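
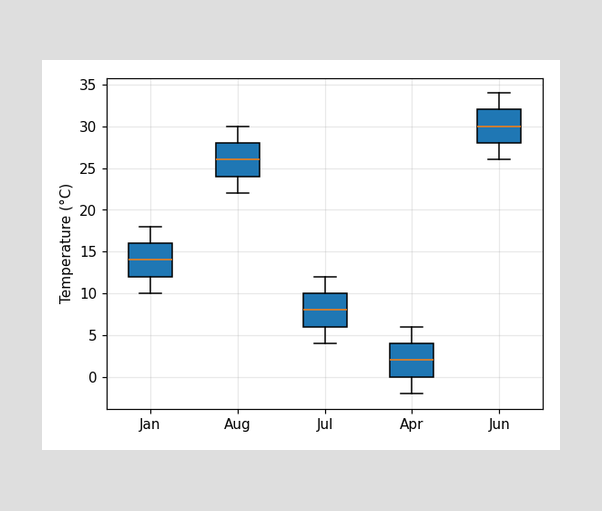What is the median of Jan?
14°C

The median line in the Jan box sits at 14°C.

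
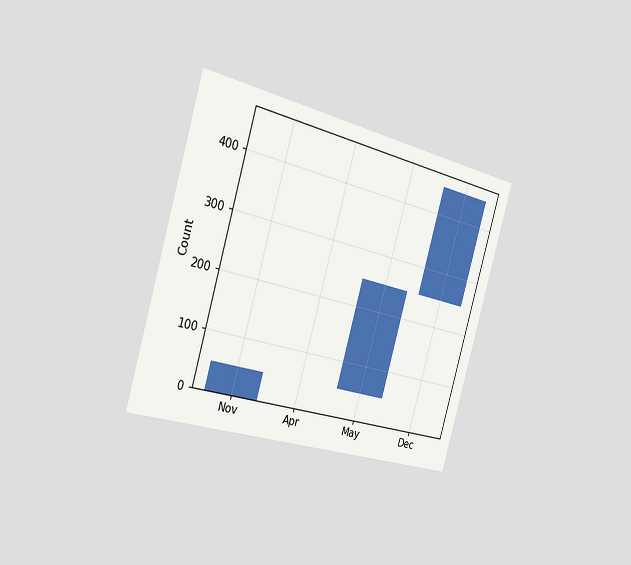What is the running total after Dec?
450

The chart is tilted about 16° clockwise and viewed slightly from the left. After Dec the running total reaches 450.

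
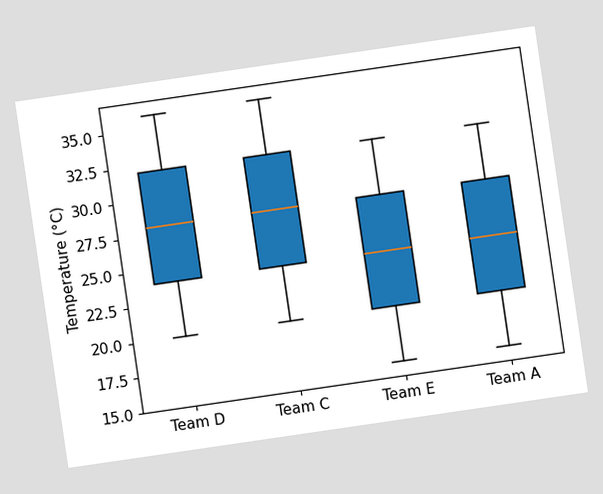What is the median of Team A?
24°C

The chart is tilted about 8° counter-clockwise. The median line in the Team A box sits at 24°C.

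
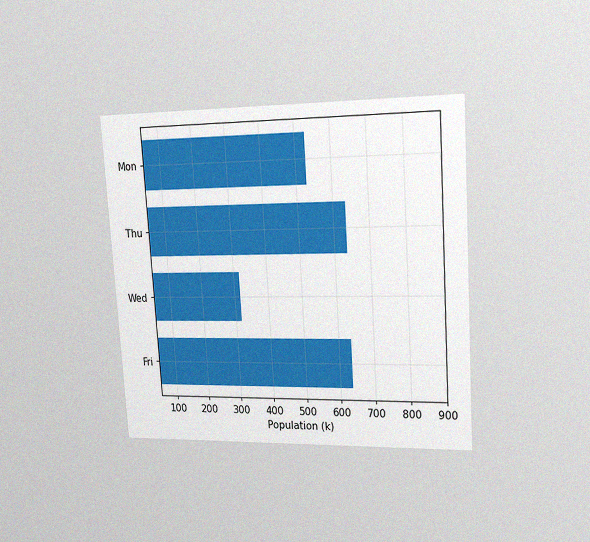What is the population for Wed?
The chart is tilted about 4° counter-clockwise and viewed slightly from the right, with some photo noise. Reading along the chart's x-axis, the Wed bar reaches 318k.

318k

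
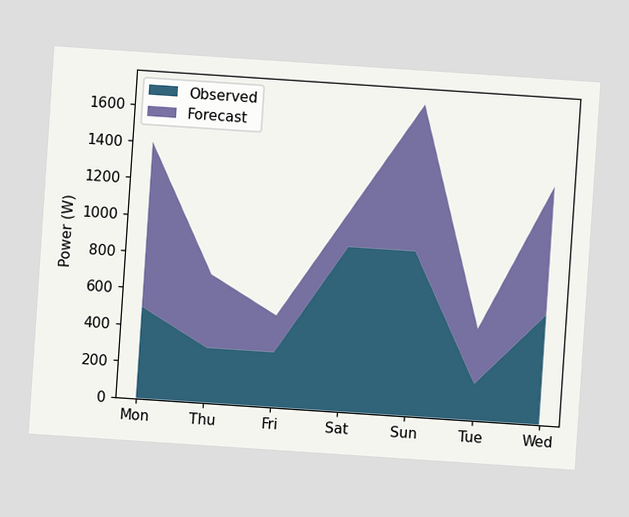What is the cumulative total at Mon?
1400W

The chart is tilted about 4° clockwise. The stacked total at Mon reaches 1400W.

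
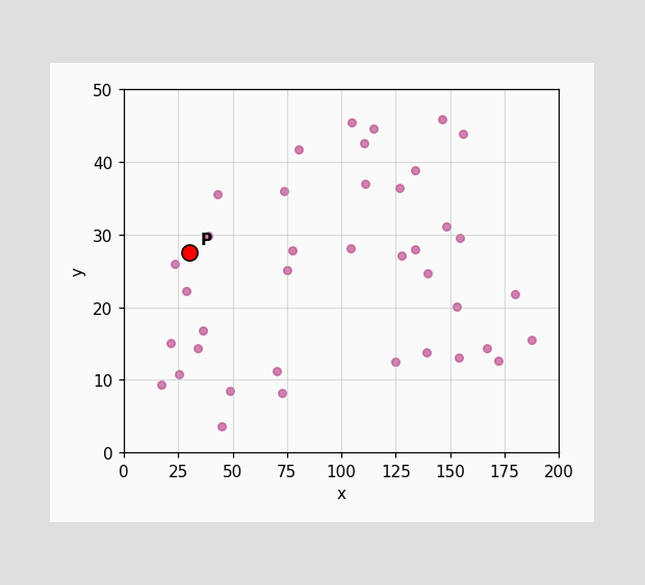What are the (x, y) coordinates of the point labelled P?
Following the gridlines from P to each axis, P sits at (30, 27.5).

(30, 27.5)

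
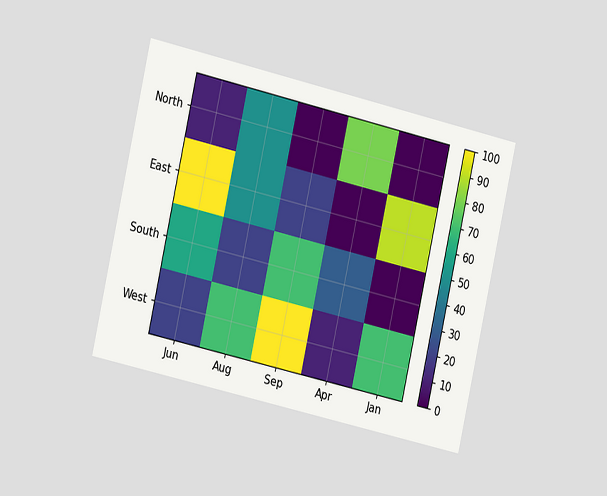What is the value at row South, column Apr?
30

The chart is tilted about 13° clockwise and viewed slightly from the left. Matching cell (South, Apr) against the colorbar gives 30.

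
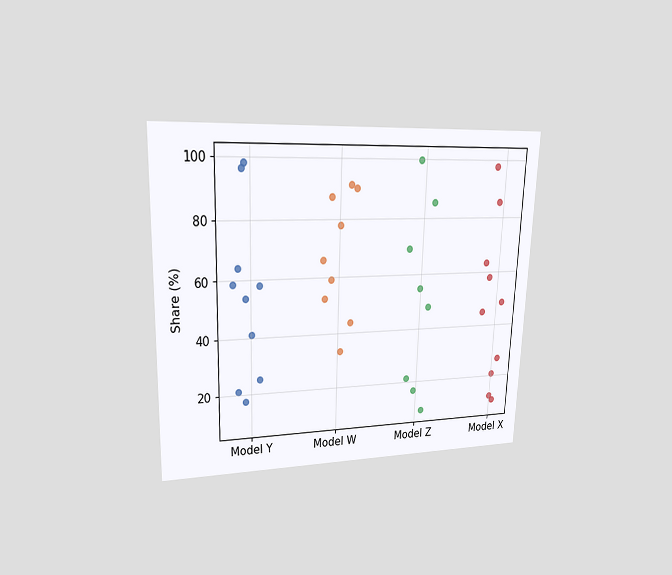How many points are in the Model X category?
The chart is viewed at a slight angle. Counting the markers in the Model X column gives 10.

10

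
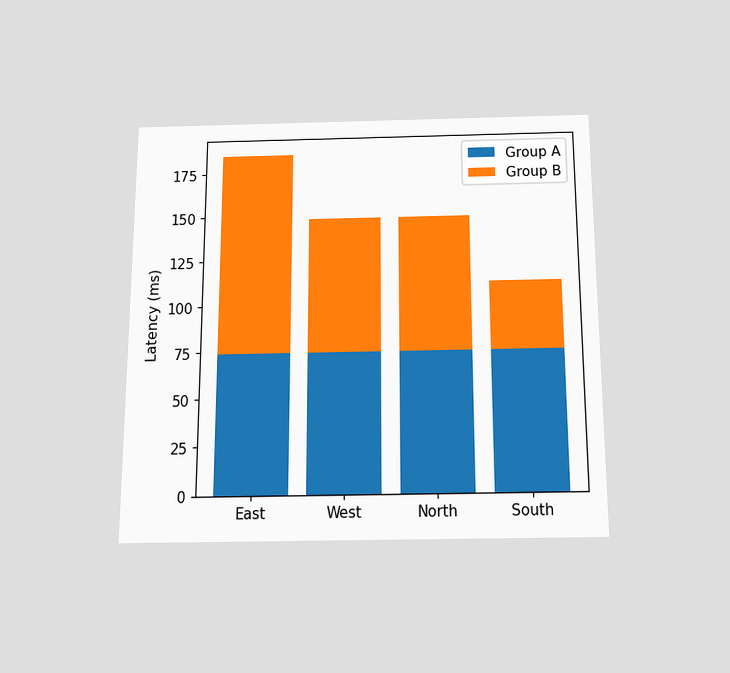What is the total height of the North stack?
148ms

The chart is viewed slightly from below. The North stack's top reaches 148ms on the y-axis.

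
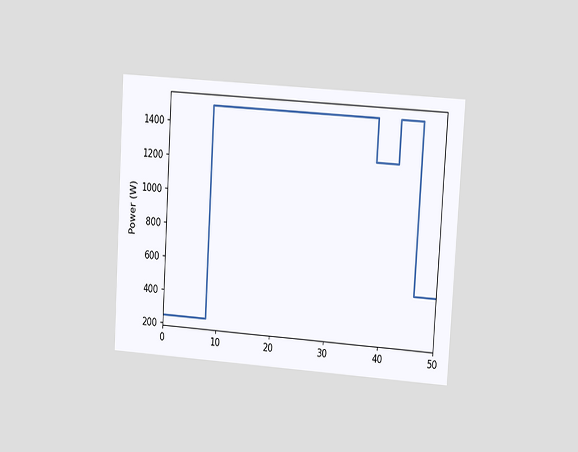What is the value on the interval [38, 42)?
The chart is tilted about 4° clockwise and viewed at a slight angle. On [38, 42) the step sits at 1250W.

1250W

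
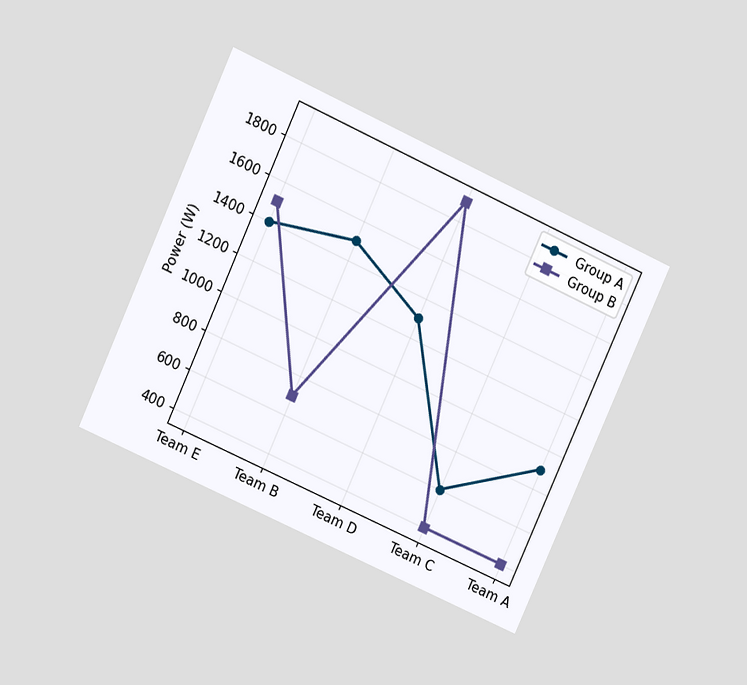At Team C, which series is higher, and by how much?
Group A, by 200W

The chart is tilted about 24° clockwise and viewed at a slight angle. At Team C, Group A sits above the other line by 200W.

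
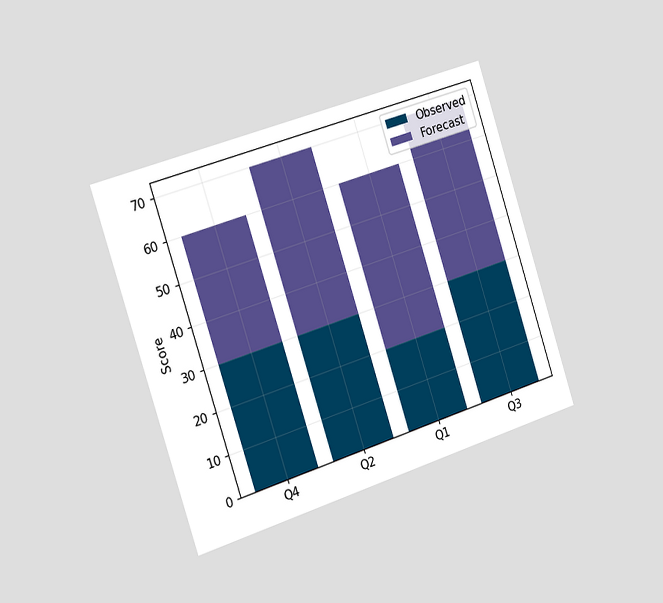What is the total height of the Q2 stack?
The chart is tilted about 18° counter-clockwise and viewed slightly from the left. The Q2 stack's top reaches 70 on the y-axis.

70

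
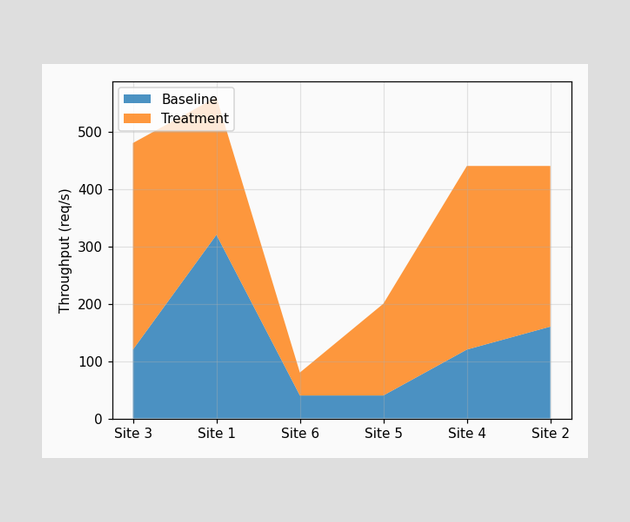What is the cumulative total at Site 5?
200req/s

The stacked total at Site 5 reaches 200req/s.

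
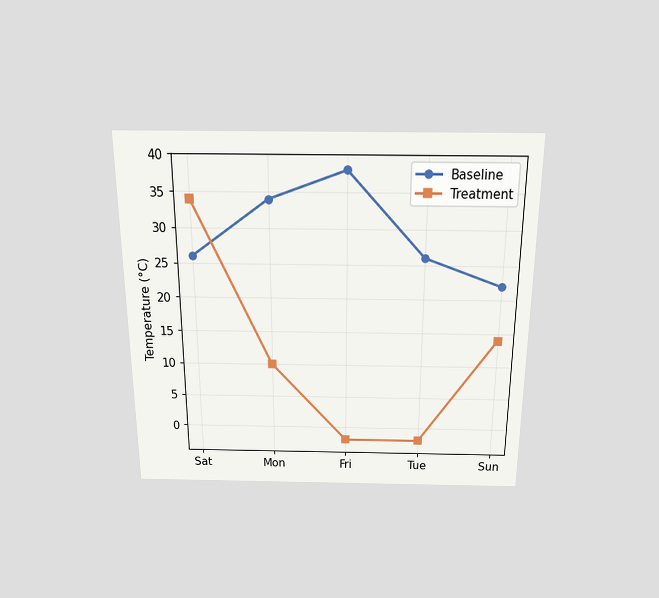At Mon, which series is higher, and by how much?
Baseline, by 24°C

The chart is viewed slightly from above. At Mon, Baseline sits above the other line by 24°C.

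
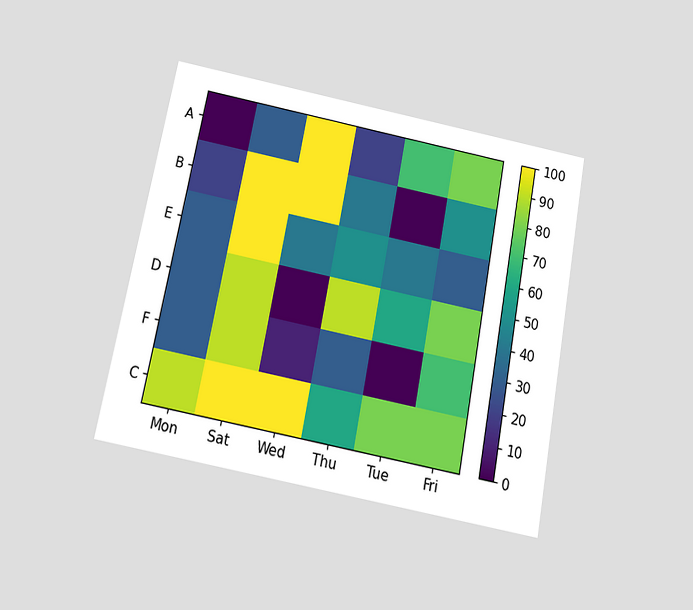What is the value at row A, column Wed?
The chart is tilted about 11° clockwise and viewed slightly from below. Matching cell (A, Wed) against the colorbar gives 100.

100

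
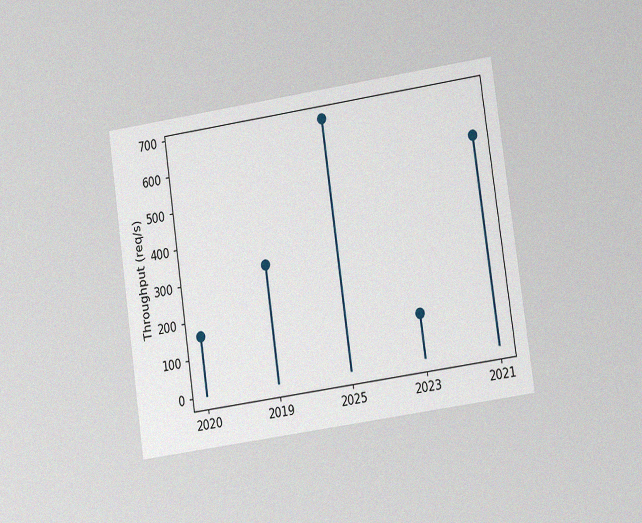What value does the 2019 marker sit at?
The chart is tilted about 8° counter-clockwise and viewed at a slight angle, with some photo noise. The 2019 marker sits at 320req/s.

320req/s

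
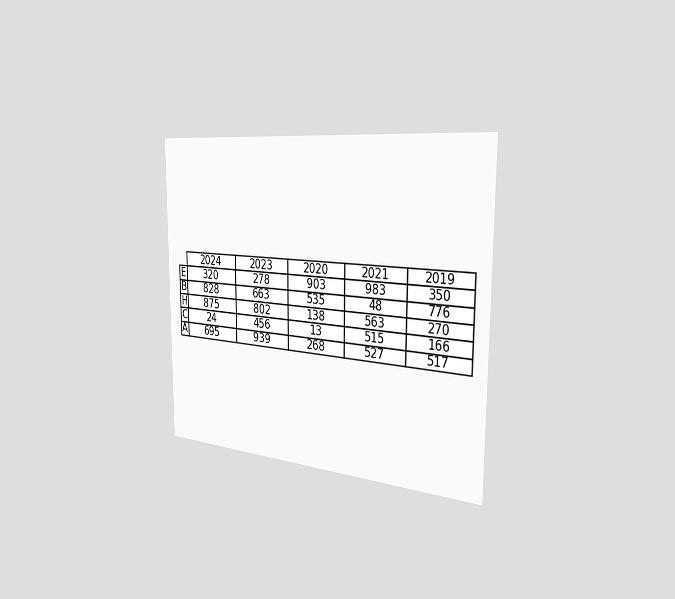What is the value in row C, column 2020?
13

The chart is viewed slightly from the right. The (C, 2020) cell reads 13.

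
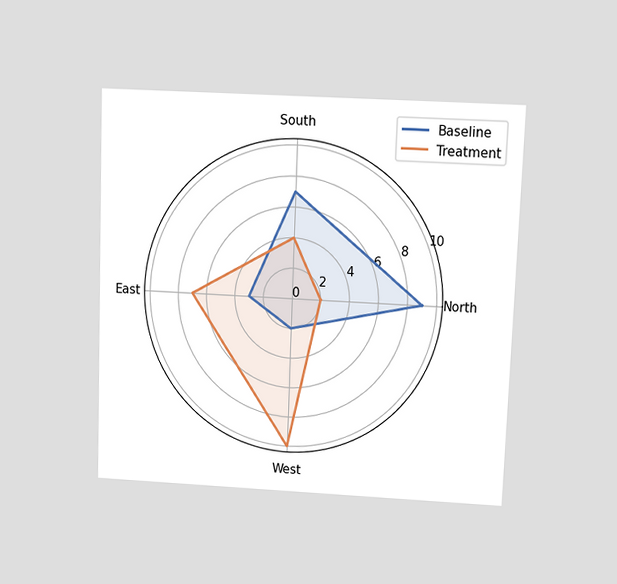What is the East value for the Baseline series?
The chart is tilted about 2° clockwise and viewed slightly from above. On the East axis, Baseline reaches 3.

3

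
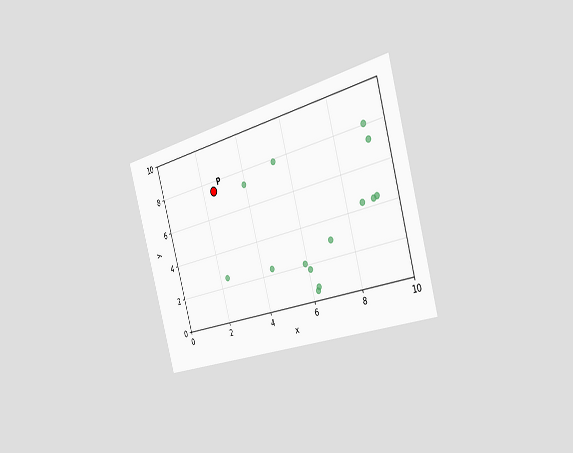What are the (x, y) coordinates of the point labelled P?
The chart is tilted about 16° counter-clockwise and viewed slightly from the right. Following the gridlines from P to each axis, P sits at (2.5, 7.5).

(2.5, 7.5)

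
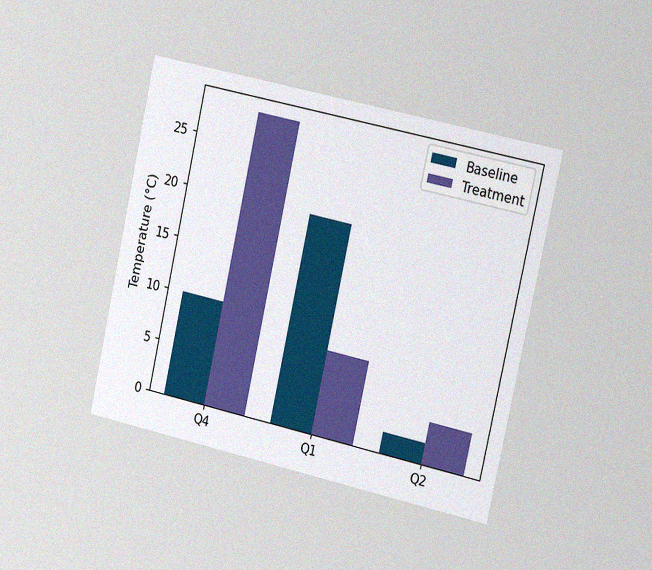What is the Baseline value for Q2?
2°C

The chart is tilted about 12° clockwise and viewed slightly from the right, with some photo noise. The Baseline bar at Q2 reaches 2°C on the y-axis.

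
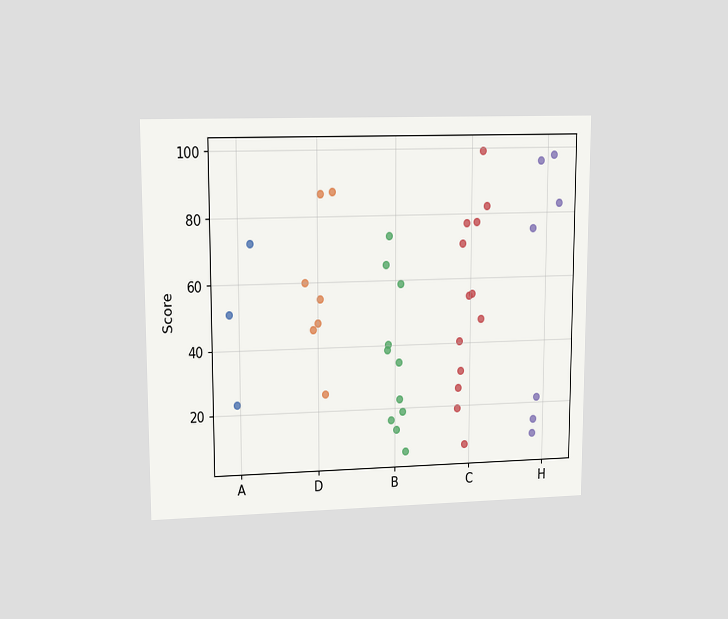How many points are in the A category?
3

The chart is viewed at a slight angle. Counting the markers in the A column gives 3.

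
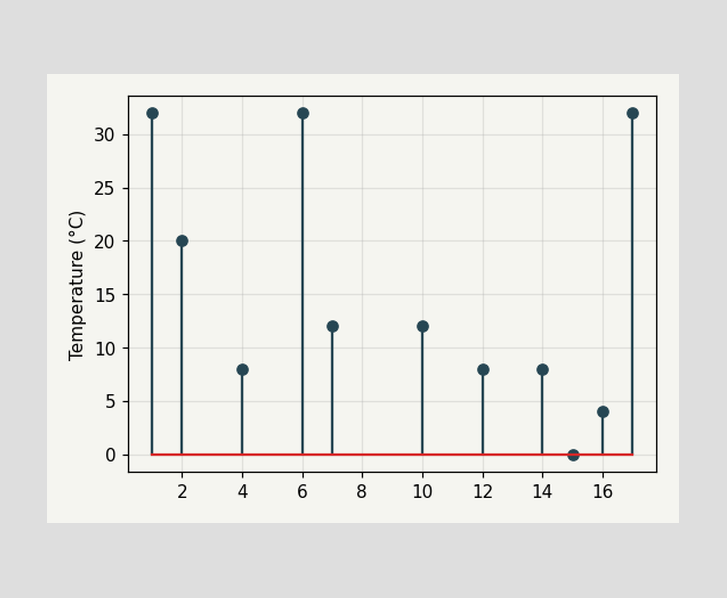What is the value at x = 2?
The stem at x=2 reaches 20°C.

20°C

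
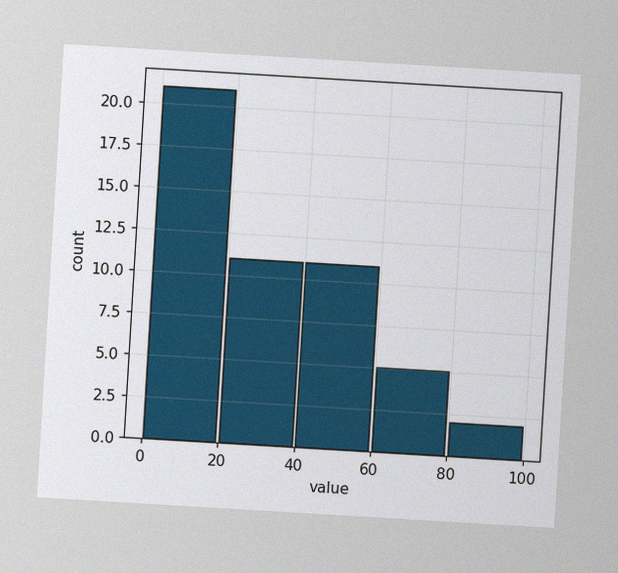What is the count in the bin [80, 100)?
2

The chart is tilted about 3° clockwise, with some photo noise. The [80, 100) bin has height 2.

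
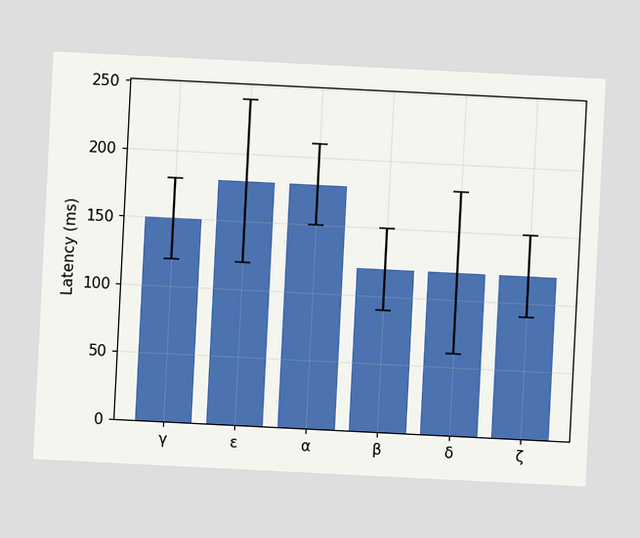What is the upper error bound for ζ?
150ms

The chart is tilted about 3° clockwise. The ζ bar's upper whisker reaches 150ms.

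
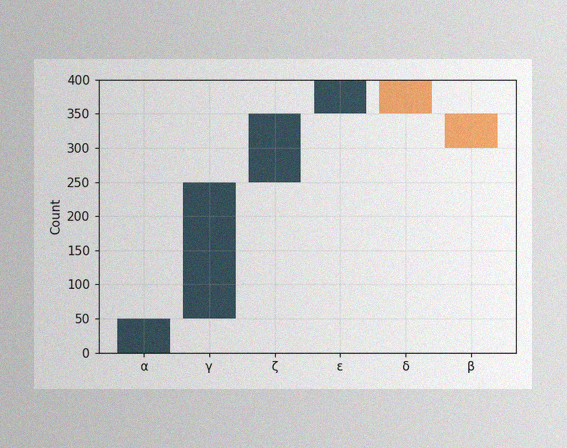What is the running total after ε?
The image has some photo noise and uneven lighting. After ε the running total reaches 400.

400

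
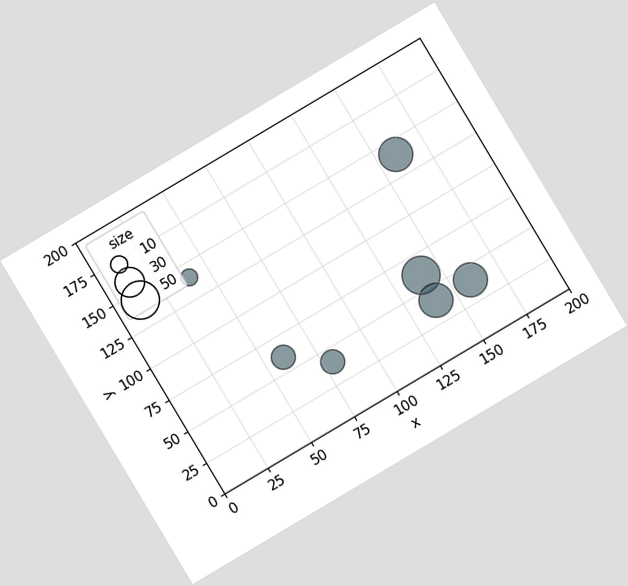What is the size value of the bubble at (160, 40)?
The chart is tilted about 31° counter-clockwise. Matching the bubble at (160, 40) against the size legend gives 40.

40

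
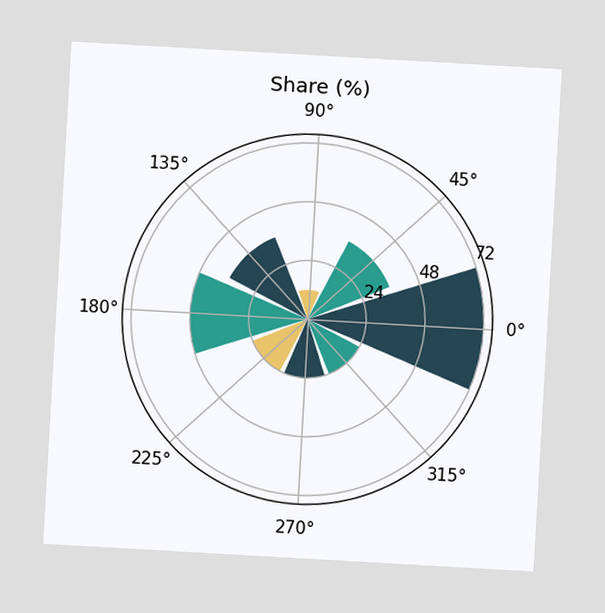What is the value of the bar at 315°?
24%

The chart is tilted about 3° clockwise. The bar at 315° reaches 24% on the radial axis.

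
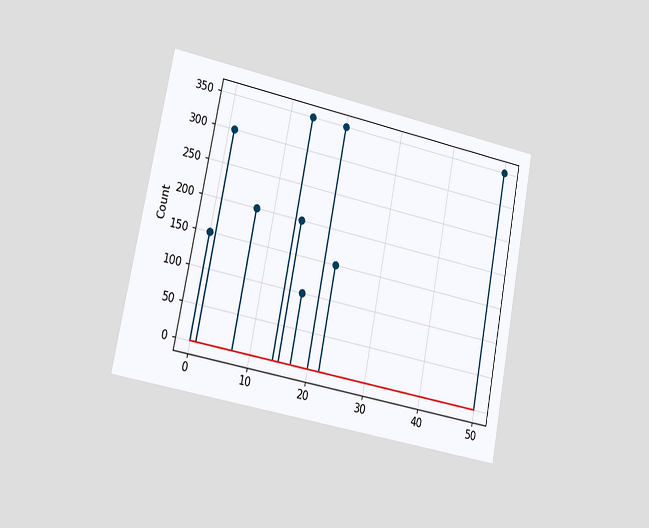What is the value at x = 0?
The chart is tilted about 11° clockwise and viewed slightly from the left. The stem at x=0 reaches 150.

150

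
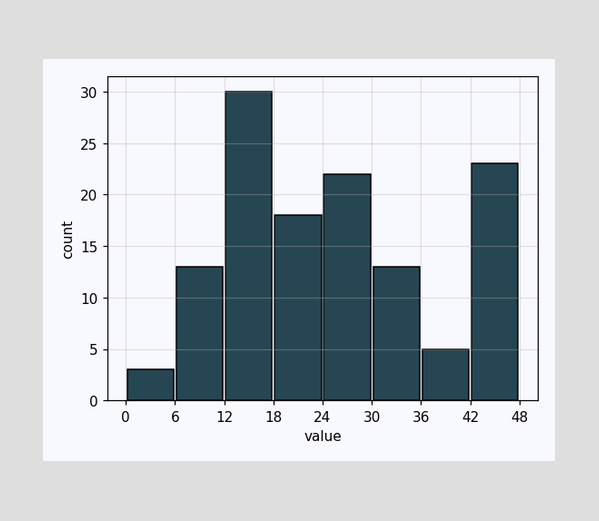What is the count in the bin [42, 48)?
The [42, 48) bin has height 23.

23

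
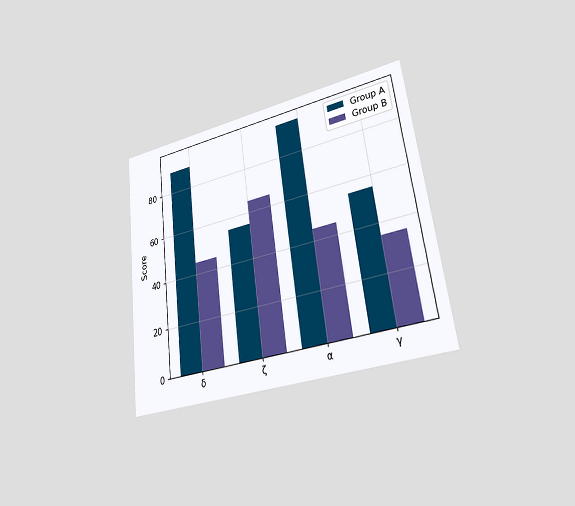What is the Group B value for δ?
The chart is tilted about 7° counter-clockwise and viewed slightly from the right. The Group B bar at δ reaches 45 on the y-axis.

45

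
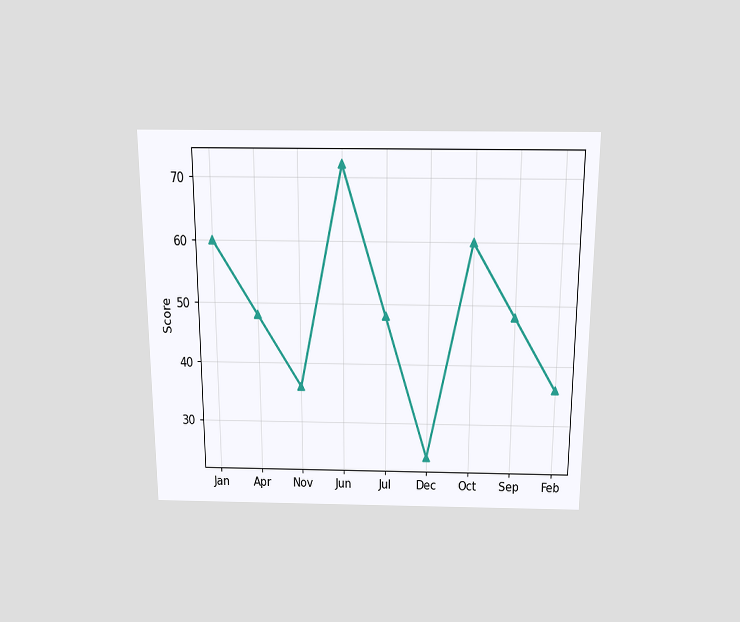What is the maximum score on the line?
The chart is viewed slightly from above. The highest point is at Jun, and reading across to the y-axis gives 72.

72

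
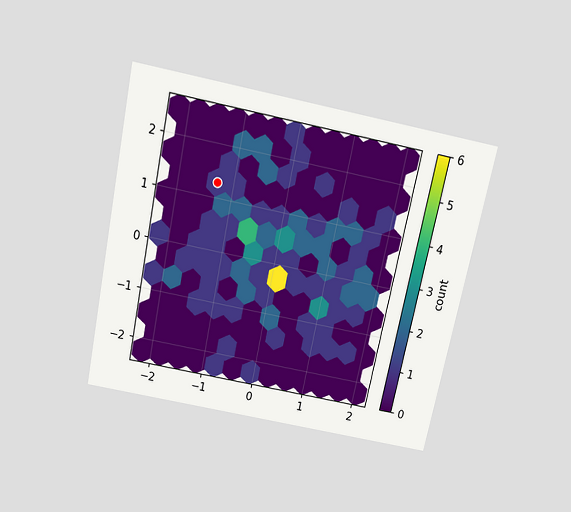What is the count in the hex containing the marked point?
1

The chart is tilted about 12° clockwise and viewed slightly from above. The marked hex reads 1 on the colorbar.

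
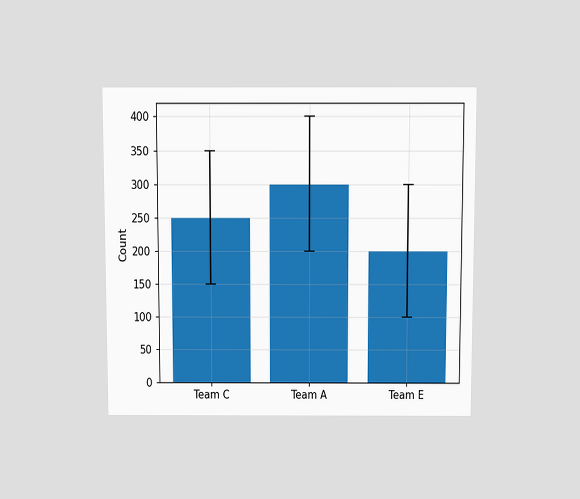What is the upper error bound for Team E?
The chart is viewed slightly from above. The Team E bar's upper whisker reaches 300.

300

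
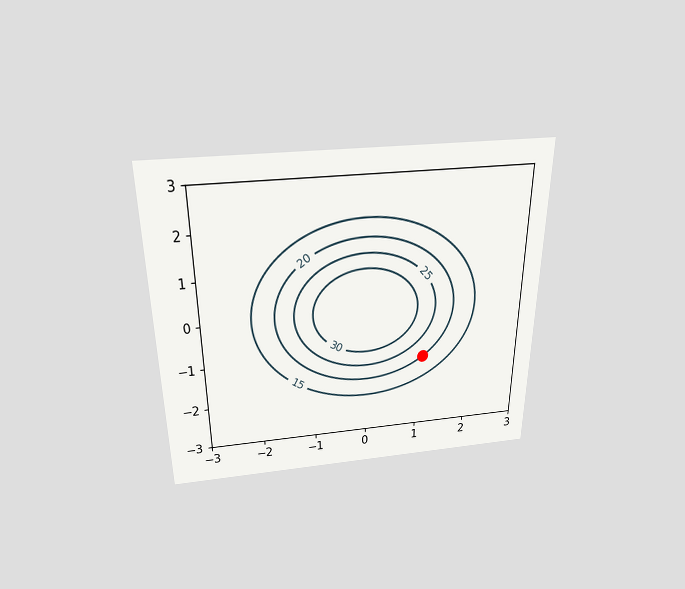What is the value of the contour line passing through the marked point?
The chart is viewed slightly from above. The marked point sits on the contour labelled 20.

20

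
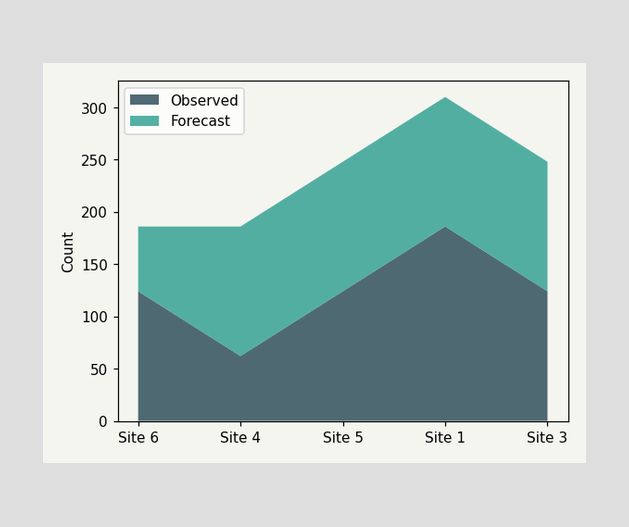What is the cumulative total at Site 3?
The stacked total at Site 3 reaches 248.

248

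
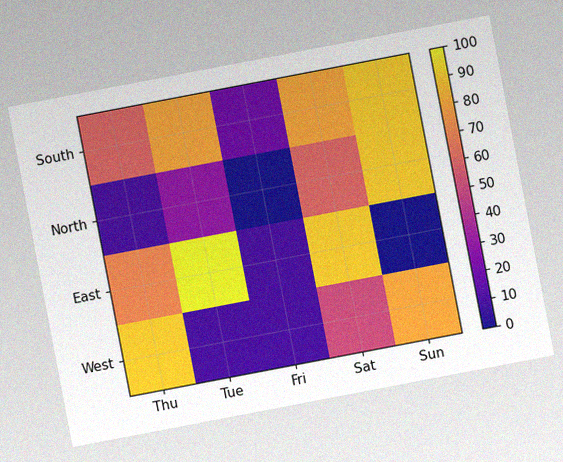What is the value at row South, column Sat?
80

The chart is tilted about 11° counter-clockwise, with some photo noise. Matching cell (South, Sat) against the colorbar gives 80.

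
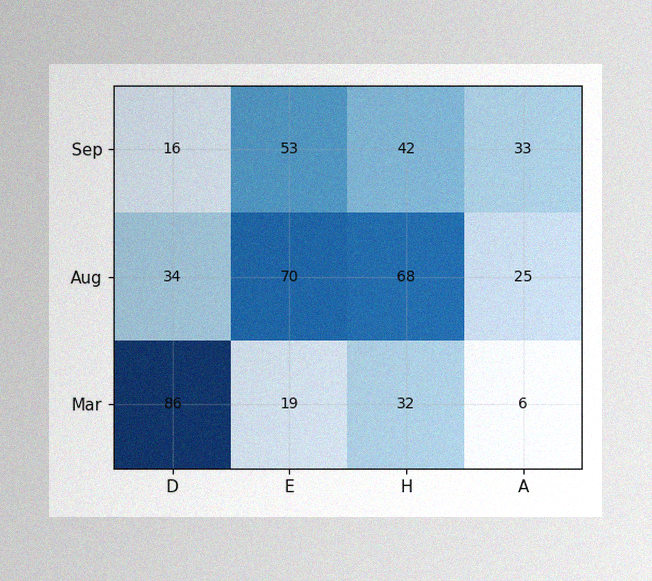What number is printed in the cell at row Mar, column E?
The image has some photo noise and uneven lighting. The (Mar, E) cell reads 19.

19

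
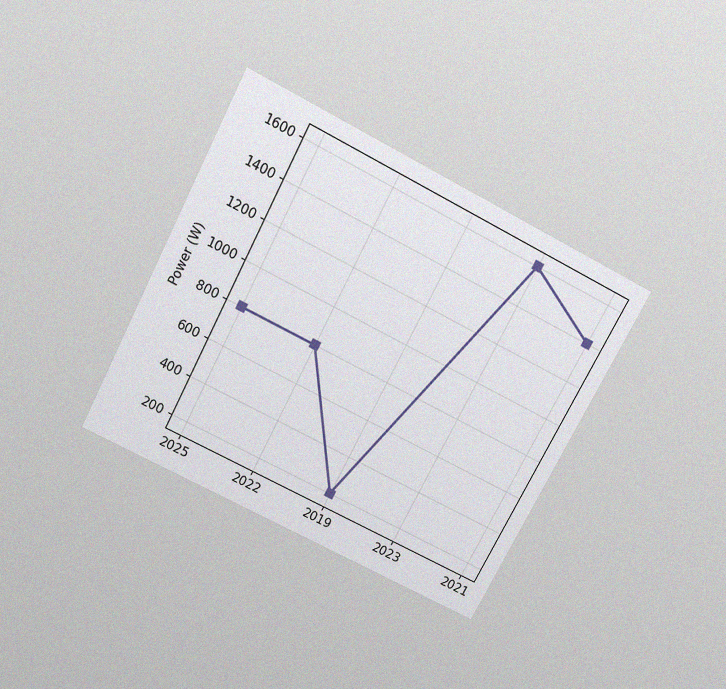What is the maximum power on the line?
The chart is tilted about 27° clockwise and viewed slightly from above, with some photo noise. The highest point is at 2023, and reading across to the y-axis gives 1600W.

1600W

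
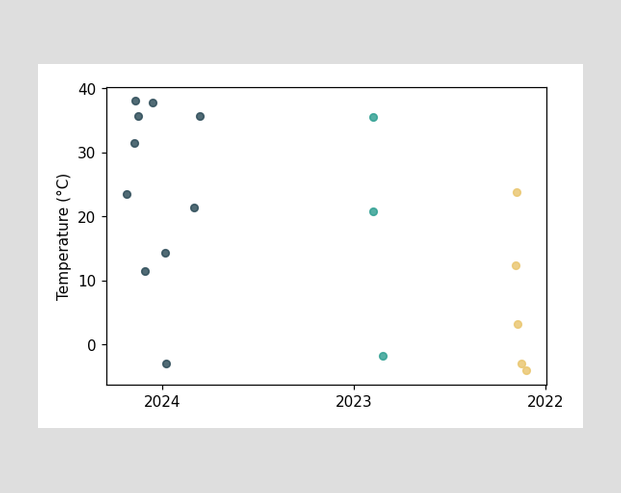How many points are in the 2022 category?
Counting the markers in the 2022 column gives 5.

5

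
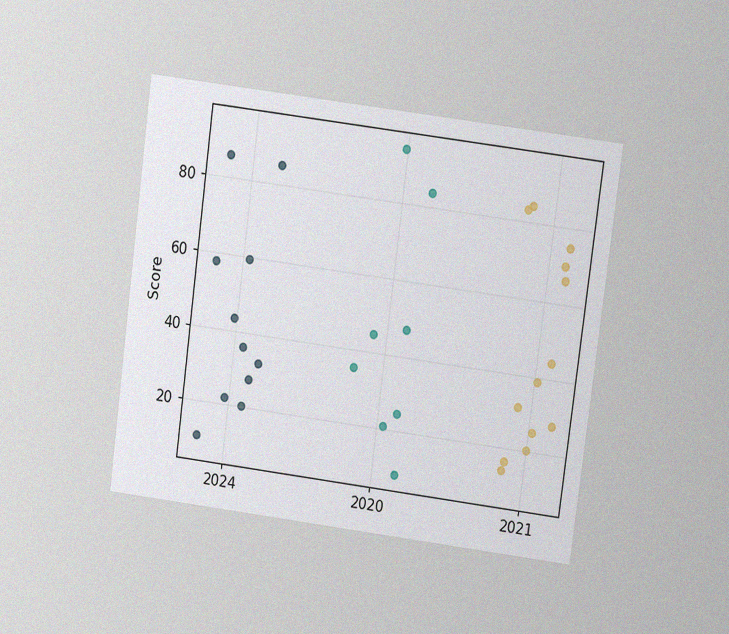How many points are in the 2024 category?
11

The chart is tilted about 7° clockwise and viewed at a slight angle, with some photo noise. Counting the markers in the 2024 column gives 11.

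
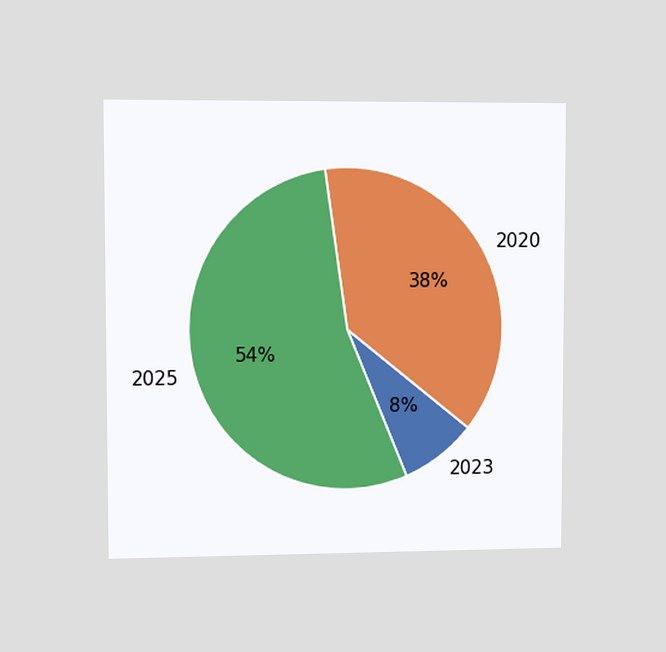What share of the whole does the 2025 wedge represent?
The chart is viewed slightly from the left. The 2025 slice takes up 54% of the pie.

54%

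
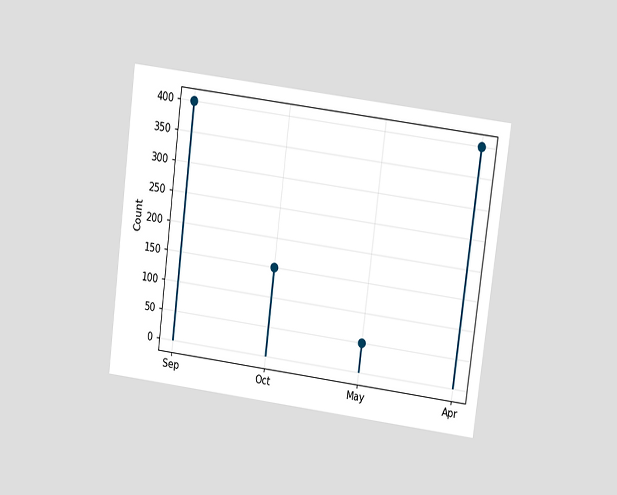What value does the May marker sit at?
The chart is tilted about 7° clockwise and viewed at a slight angle. The May marker sits at 50.

50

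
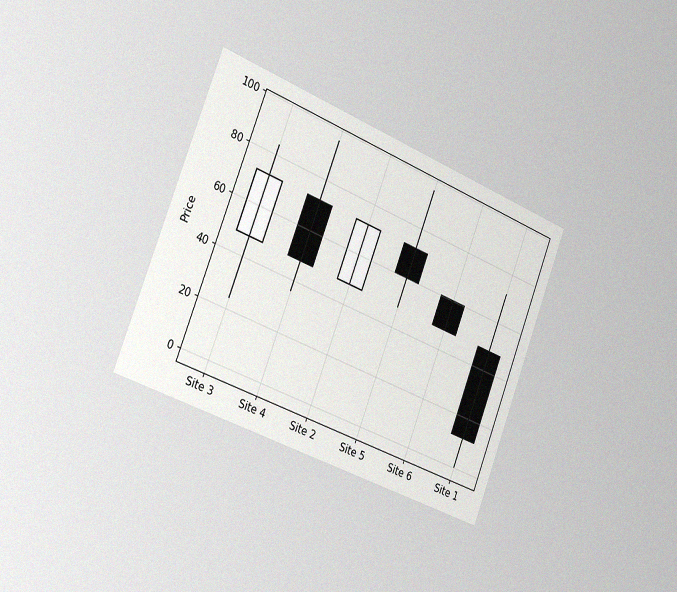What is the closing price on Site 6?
48

The chart is tilted about 21° clockwise and viewed slightly from the left, with some photo noise. The Site 6 candle closes at 48.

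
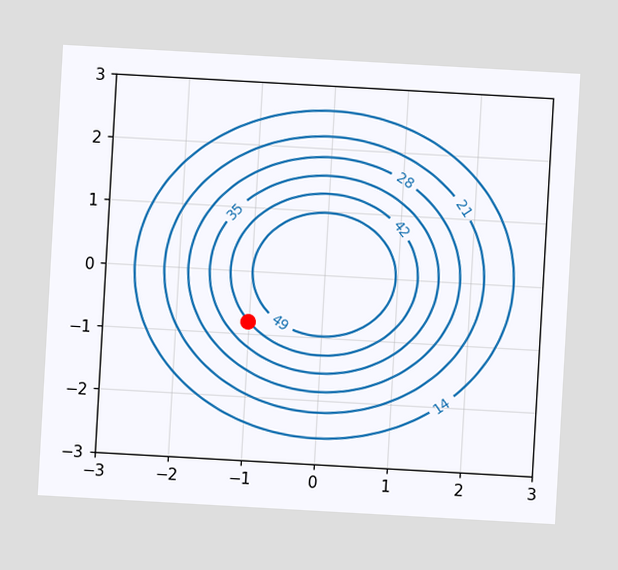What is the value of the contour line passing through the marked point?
The chart is tilted about 3° clockwise. The marked point sits on the contour labelled 42.

42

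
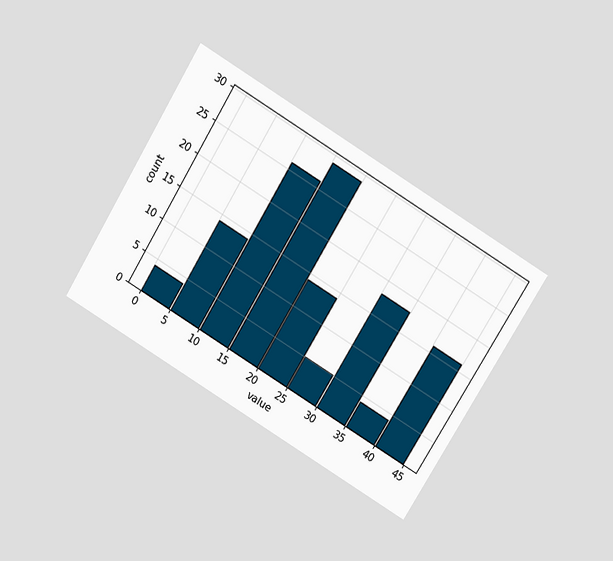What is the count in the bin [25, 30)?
5

The chart is tilted about 31° clockwise and viewed slightly from above. The [25, 30) bin has height 5.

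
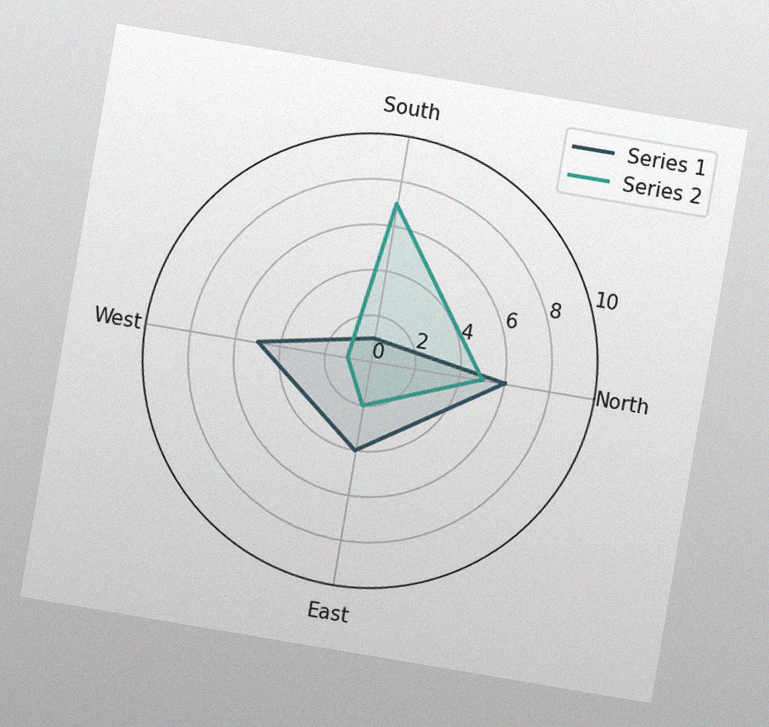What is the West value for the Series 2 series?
1

The chart is tilted about 10° clockwise, with some photo noise. On the West axis, Series 2 reaches 1.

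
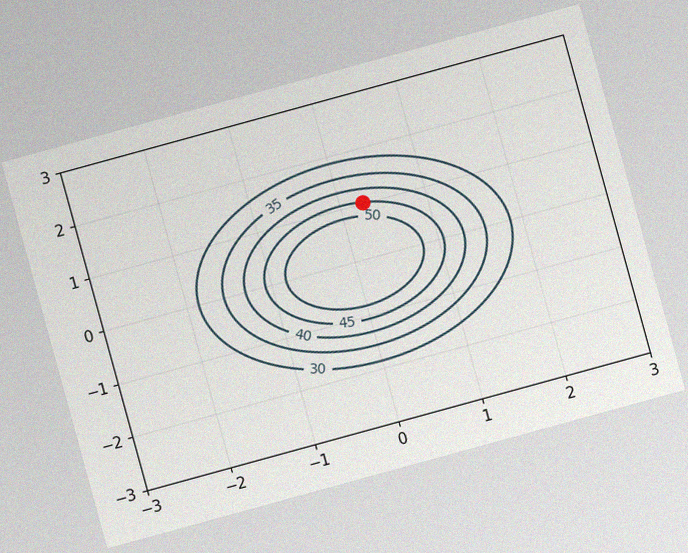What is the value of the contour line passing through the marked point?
The chart is tilted about 15° counter-clockwise, with some photo noise. The marked point sits on the contour labelled 45.

45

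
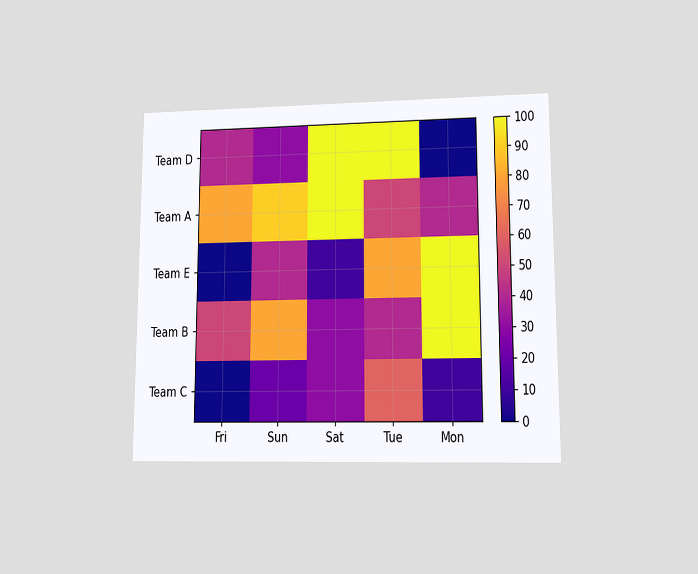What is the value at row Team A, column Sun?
The chart is viewed at a slight angle. Matching cell (Team A, Sun) against the colorbar gives 90.

90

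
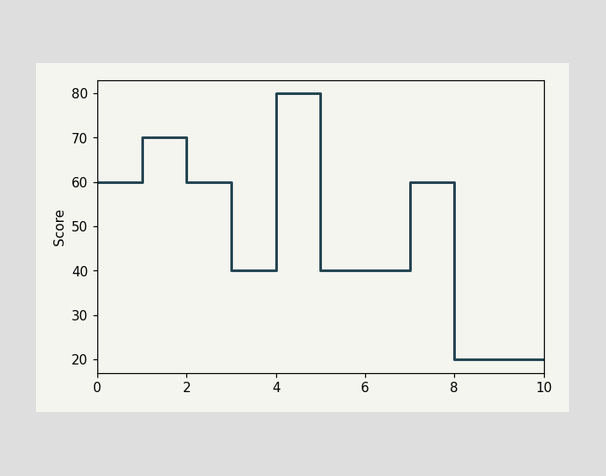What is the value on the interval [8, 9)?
On [8, 9) the step sits at 20.

20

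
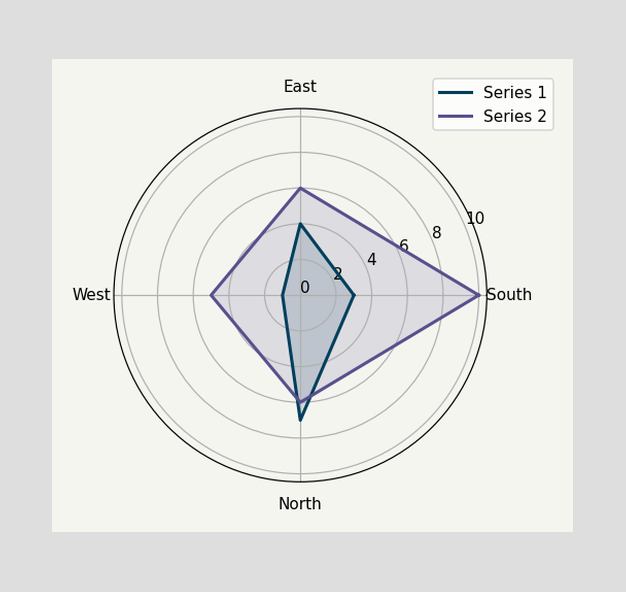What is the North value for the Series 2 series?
On the North axis, Series 2 reaches 6.

6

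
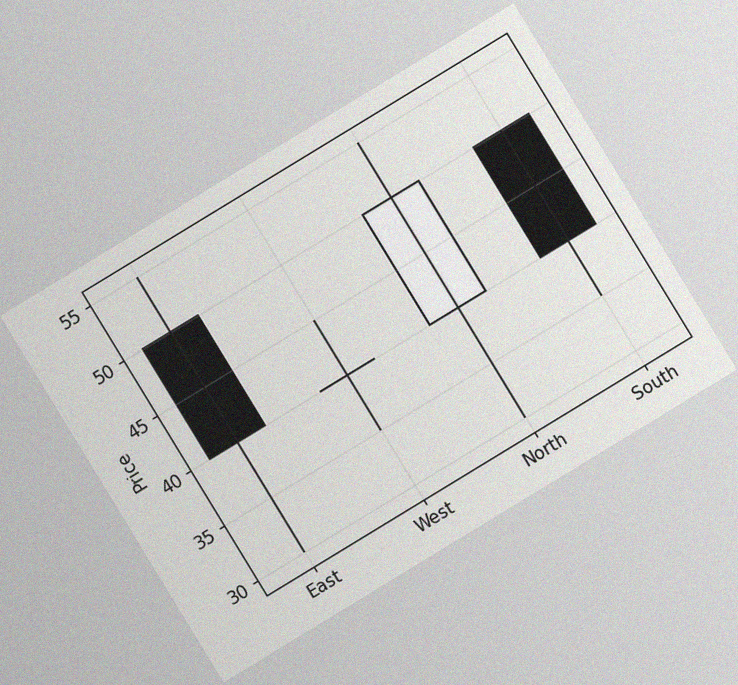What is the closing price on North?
50

The chart is tilted about 31° counter-clockwise, with some photo noise. The North candle closes at 50.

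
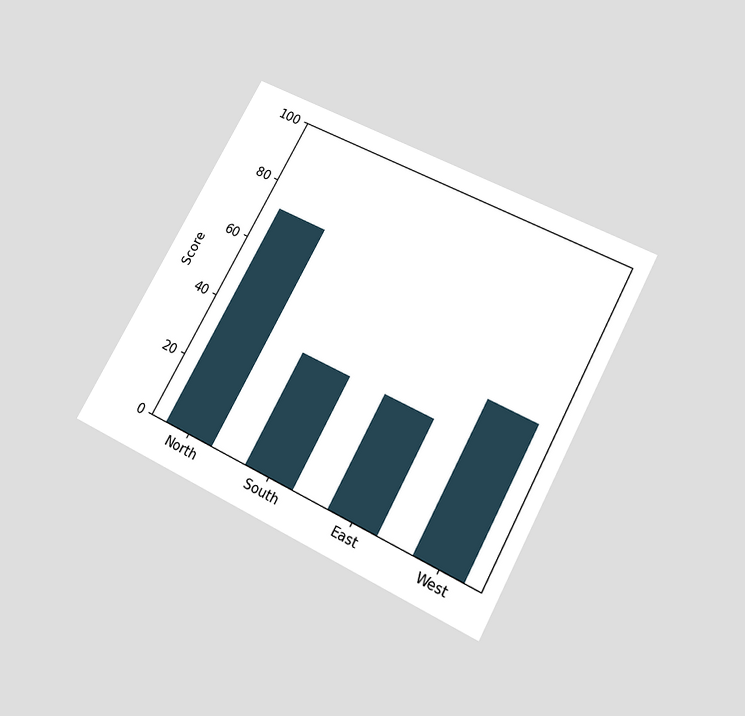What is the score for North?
72

The chart is tilted about 28° clockwise and viewed slightly from below. Reading along the chart's y-axis, the North bar reaches 72.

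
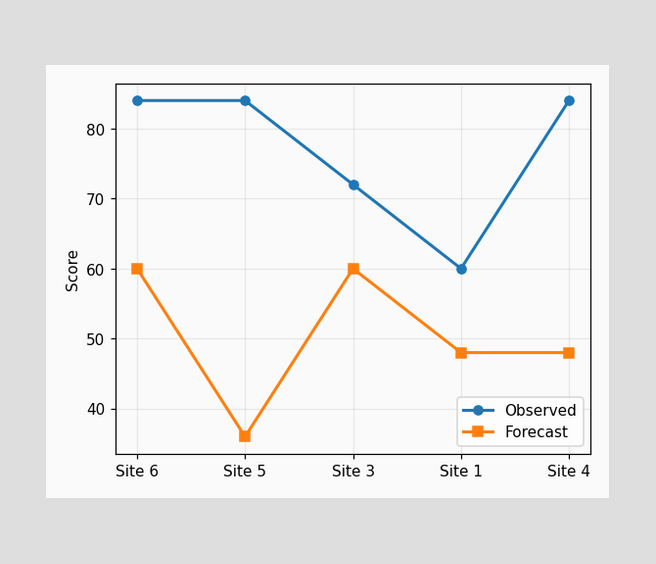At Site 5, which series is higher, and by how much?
Observed, by 48

At Site 5, Observed sits above the other line by 48.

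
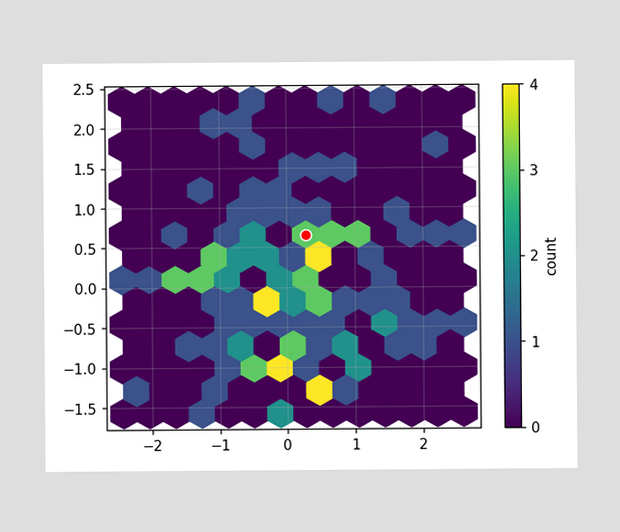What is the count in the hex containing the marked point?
The marked hex reads 3 on the colorbar.

3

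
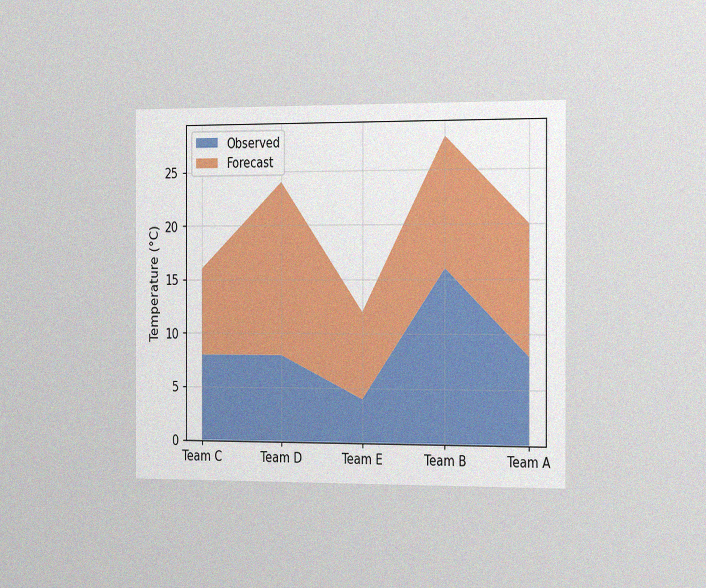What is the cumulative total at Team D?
24°C

The chart is viewed slightly from the right, with some photo noise. The stacked total at Team D reaches 24°C.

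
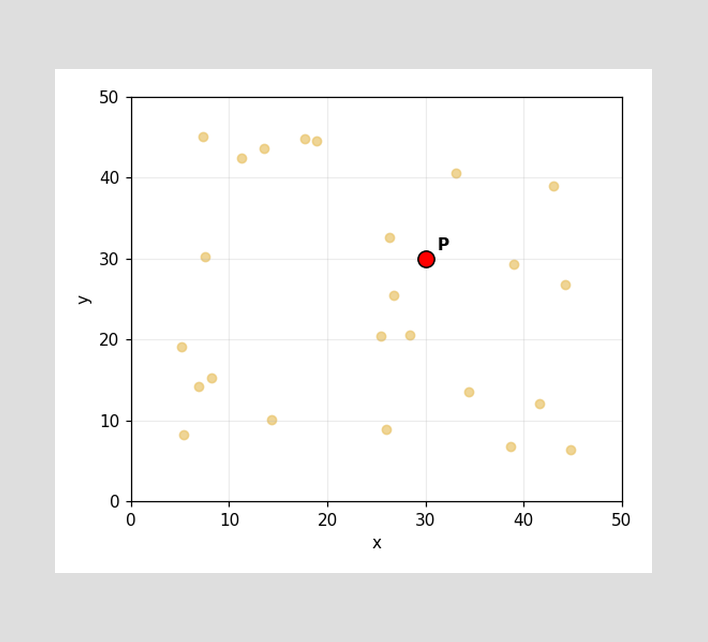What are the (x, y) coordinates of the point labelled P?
(30, 30)

Following the gridlines from P to each axis, P sits at (30, 30).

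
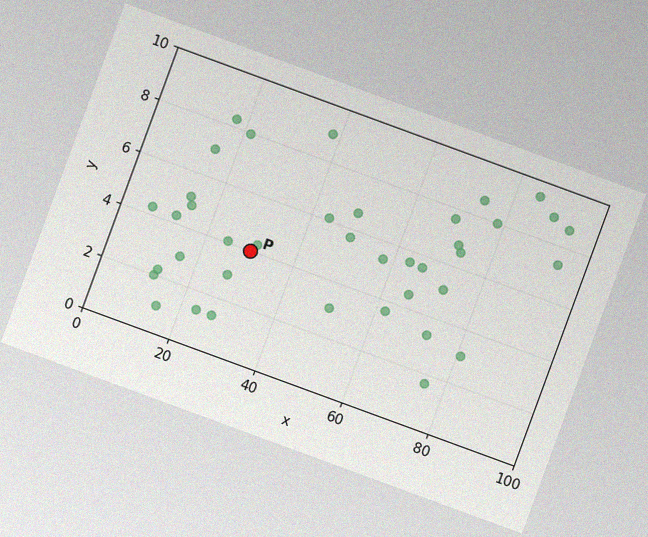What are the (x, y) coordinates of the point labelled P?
(30, 4)

The chart is tilted about 20° clockwise, with some photo noise. Following the gridlines from P to each axis, P sits at (30, 4).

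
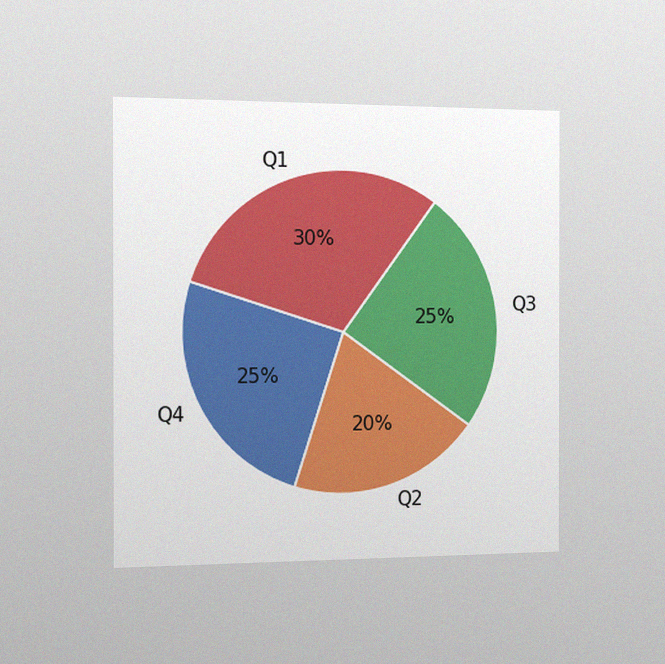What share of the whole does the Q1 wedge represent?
30%

The chart is viewed slightly from the left, with some photo noise. The Q1 slice takes up 30% of the pie.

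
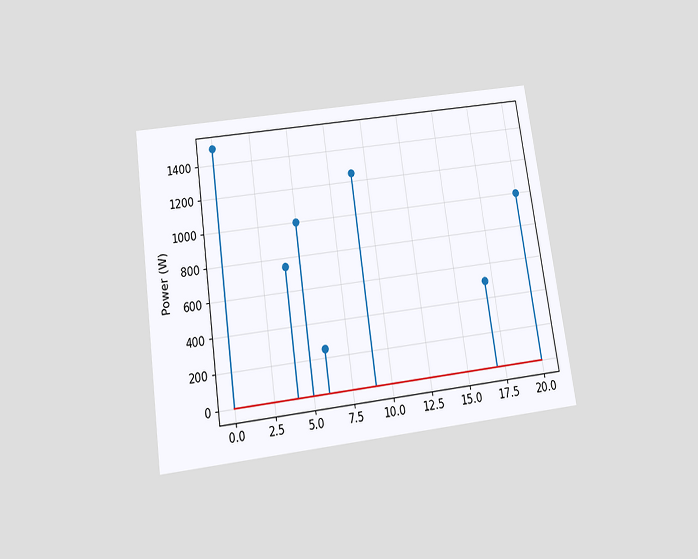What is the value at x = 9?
1250W

The chart is tilted about 8° counter-clockwise and viewed slightly from below. The stem at x=9 reaches 1250W.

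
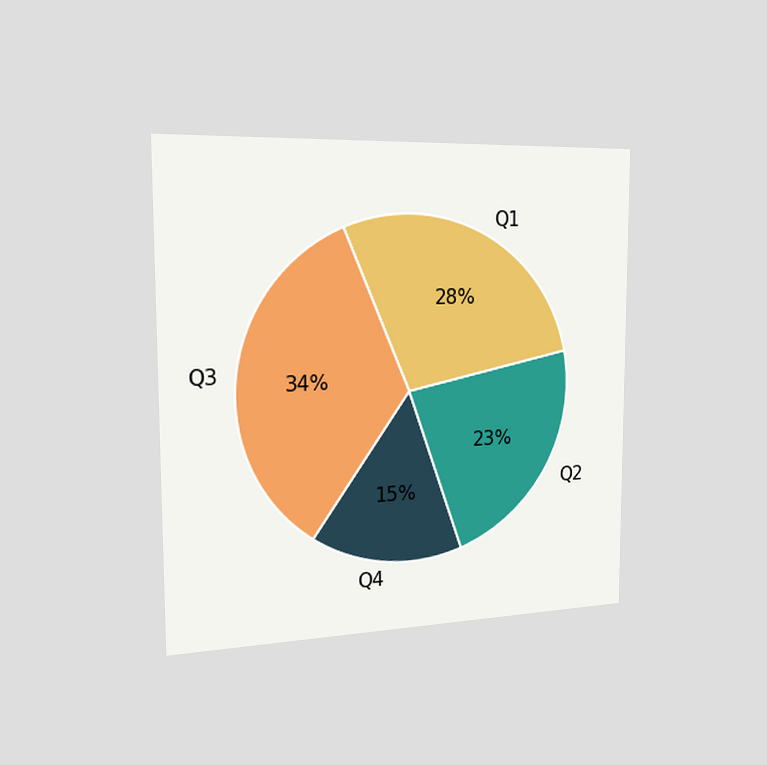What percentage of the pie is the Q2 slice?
The chart is viewed slightly from the left. The Q2 slice takes up 23% of the pie.

23%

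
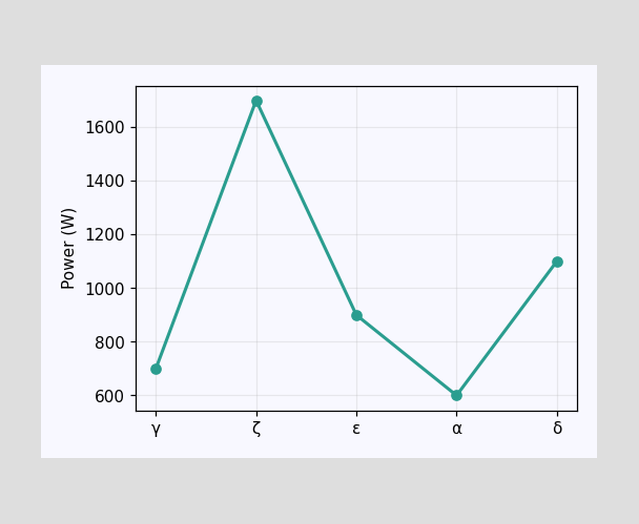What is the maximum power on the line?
The highest point is at ζ, and reading across to the y-axis gives 1700W.

1700W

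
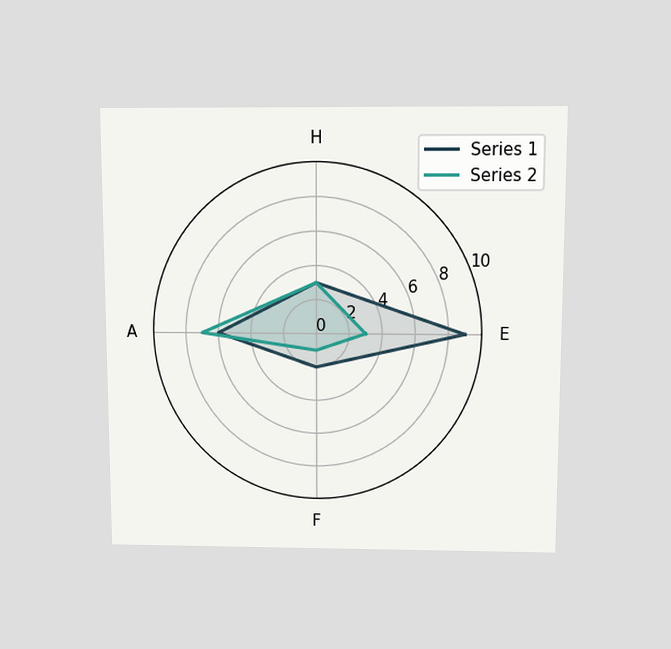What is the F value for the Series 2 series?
The chart is viewed slightly from above. On the F axis, Series 2 reaches 1.

1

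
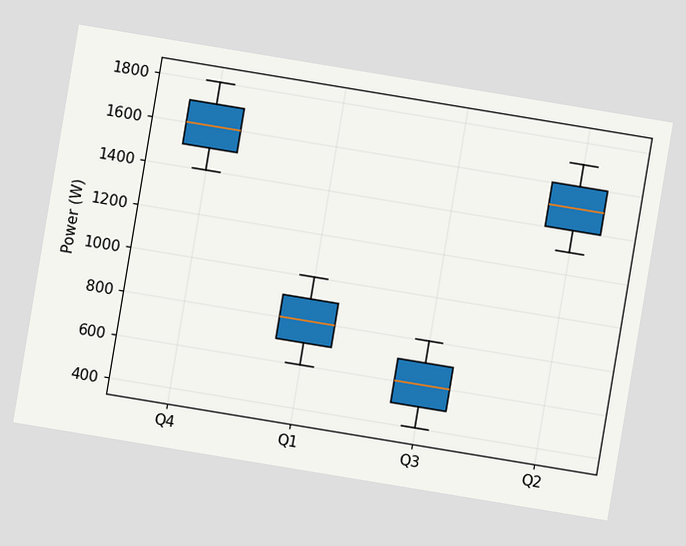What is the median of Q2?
The chart is tilted about 9° clockwise. The median line in the Q2 box sits at 1500W.

1500W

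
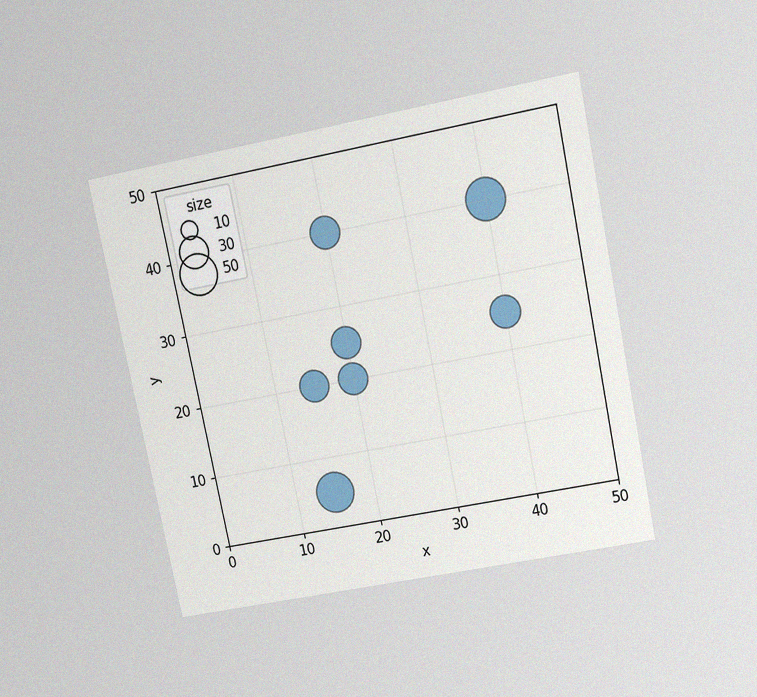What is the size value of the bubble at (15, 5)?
50

The chart is tilted about 12° counter-clockwise and viewed slightly from above, with some photo noise. Matching the bubble at (15, 5) against the size legend gives 50.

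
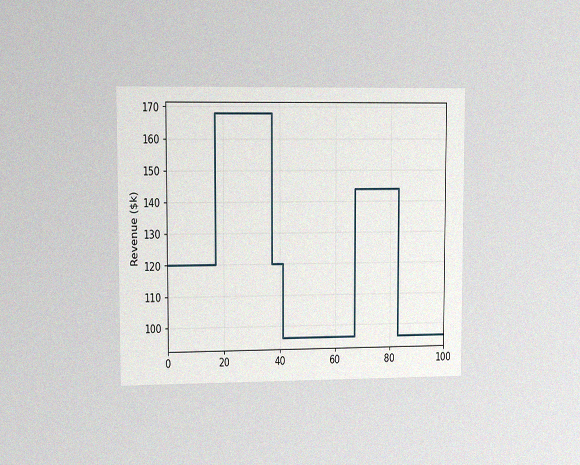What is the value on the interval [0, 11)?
The chart is viewed at a slight angle, with some photo noise. On [0, 11) the step sits at $120k.

$120k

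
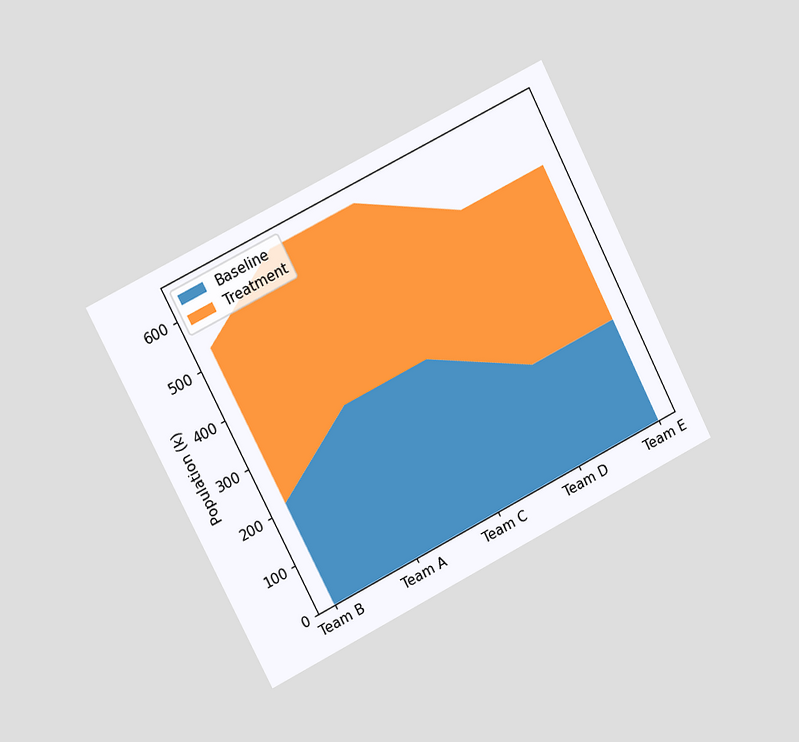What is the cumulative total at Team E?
The chart is tilted about 27° counter-clockwise and viewed slightly from the left. The stacked total at Team E reaches 530k.

530k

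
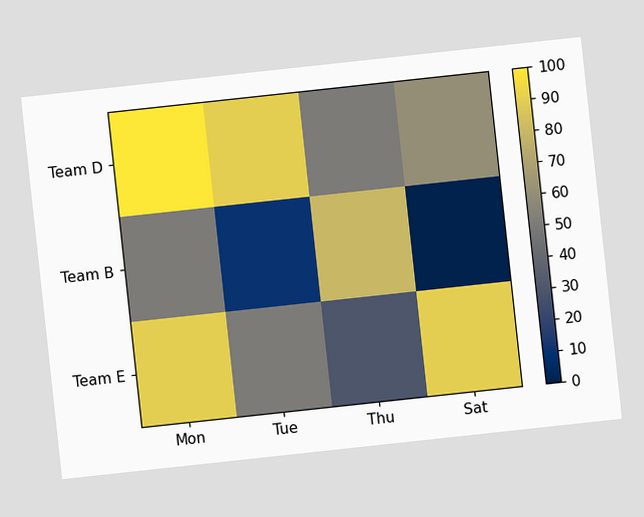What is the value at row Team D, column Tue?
90

The chart is tilted about 6° counter-clockwise. Matching cell (Team D, Tue) against the colorbar gives 90.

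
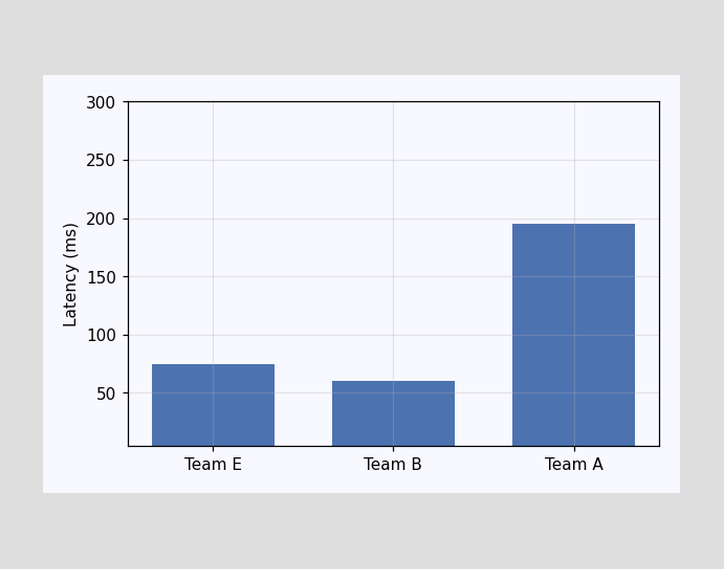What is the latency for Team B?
60ms

Reading along the chart's y-axis, the Team B bar reaches 60ms.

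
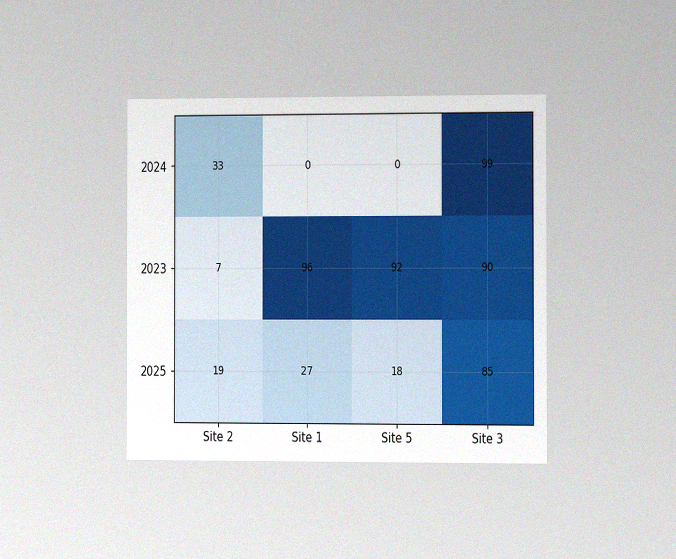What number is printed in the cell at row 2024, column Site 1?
0

The chart is viewed slightly from the right, with some photo noise. The (2024, Site 1) cell reads 0.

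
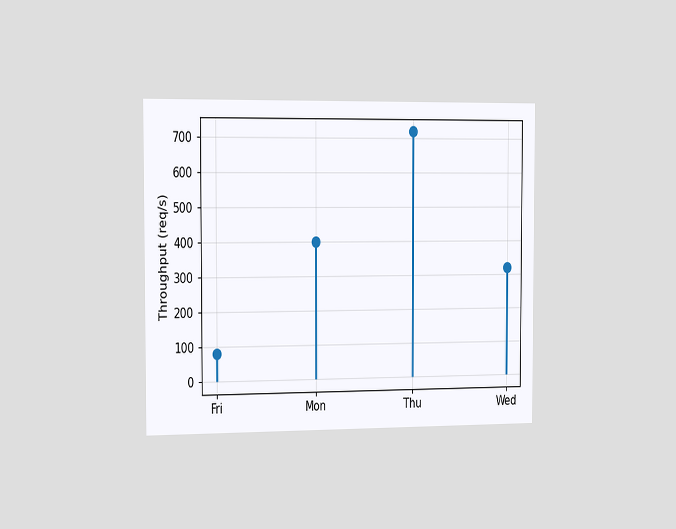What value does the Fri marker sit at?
80req/s

The chart is viewed slightly from the left. The Fri marker sits at 80req/s.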